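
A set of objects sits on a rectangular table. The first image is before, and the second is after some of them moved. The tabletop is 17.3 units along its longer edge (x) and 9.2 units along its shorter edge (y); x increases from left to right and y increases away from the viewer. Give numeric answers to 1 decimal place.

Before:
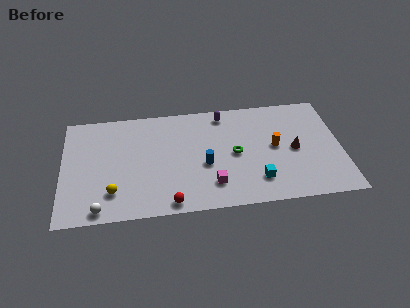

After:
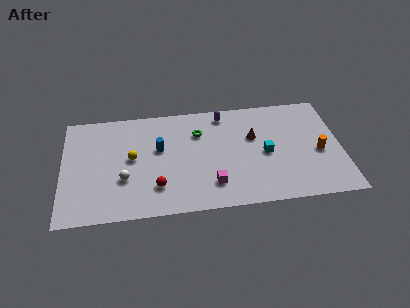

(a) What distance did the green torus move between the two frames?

3.0

From (10.7, 4.5) to (8.5, 6.6), the green torus covered √(2.2² + 2.1²) ≈ 3.0 units.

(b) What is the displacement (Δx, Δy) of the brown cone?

(-2.5, 1.4)

The brown cone was at about (14.4, 4.4) and moved to about (11.9, 5.8).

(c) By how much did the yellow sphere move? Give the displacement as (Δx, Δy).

(1.2, 2.7)

The yellow sphere started near (3.1, 2.2) and ended near (4.3, 4.9).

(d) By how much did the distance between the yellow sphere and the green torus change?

-3.4

Before: roughly 7.9 units apart; after: 4.5. That's 3.4 units closer together.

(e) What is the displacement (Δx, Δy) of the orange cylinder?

(2.7, -0.8)

From the two frames, the orange cylinder sits at roughly (13.2, 4.8) before and (15.9, 4.0) after.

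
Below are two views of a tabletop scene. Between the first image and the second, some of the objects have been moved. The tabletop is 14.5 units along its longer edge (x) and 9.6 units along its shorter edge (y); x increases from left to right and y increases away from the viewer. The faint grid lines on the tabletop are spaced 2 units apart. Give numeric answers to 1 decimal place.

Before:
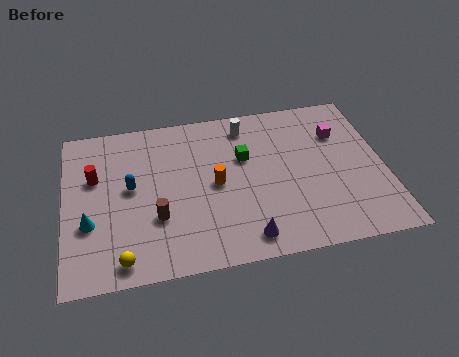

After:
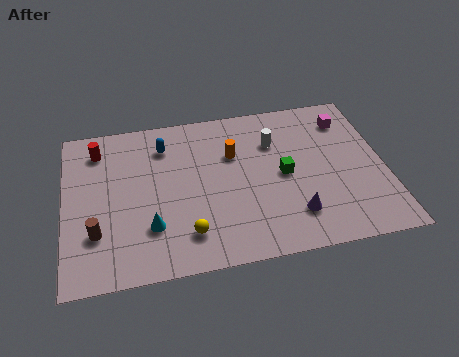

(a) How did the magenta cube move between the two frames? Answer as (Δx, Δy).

(0.4, 0.8)

The magenta cube started near (12.6, 6.8) and ended near (13.0, 7.6).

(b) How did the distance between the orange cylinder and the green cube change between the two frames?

+0.8

The distance was about 2.0 in the first image and 2.8 in the second, so they moved 0.8 units further apart.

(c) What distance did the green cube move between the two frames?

2.2

The green cube moved from about (8.2, 6.1) to (9.9, 4.7), a distance of √(1.7² + 1.4²) ≈ 2.2.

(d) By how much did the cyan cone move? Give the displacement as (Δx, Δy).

(2.7, -0.7)

The cyan cone was at about (1.1, 3.4) and moved to about (3.8, 2.7).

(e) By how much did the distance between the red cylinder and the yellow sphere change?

+1.8

They were about 5.1 units apart before and 6.9 after — 1.8 units further apart.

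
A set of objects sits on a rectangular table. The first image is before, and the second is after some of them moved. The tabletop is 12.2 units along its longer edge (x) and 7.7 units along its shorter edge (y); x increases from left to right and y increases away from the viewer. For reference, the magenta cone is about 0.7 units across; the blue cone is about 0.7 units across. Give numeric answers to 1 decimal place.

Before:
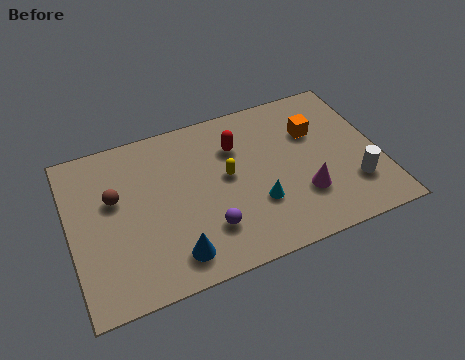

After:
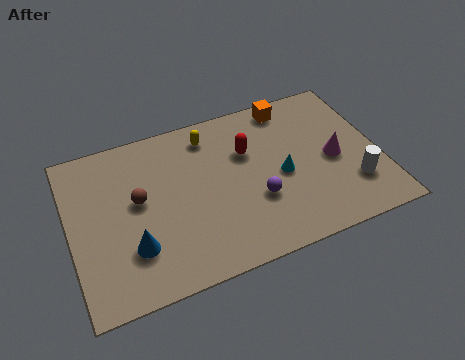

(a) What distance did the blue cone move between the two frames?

1.7

From (3.8, 1.3) to (2.3, 2.2), the blue cone covered √(1.5² + 0.9²) ≈ 1.7 units.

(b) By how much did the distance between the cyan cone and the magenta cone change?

+0.3

Before: roughly 1.8 units apart; after: 2.1. That's 0.3 units further apart.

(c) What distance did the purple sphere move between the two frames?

2.1

The purple sphere moved from about (5.2, 2.0) to (7.2, 2.7), a distance of √(2.0² + 0.7²) ≈ 2.1.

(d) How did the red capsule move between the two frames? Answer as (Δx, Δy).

(0.4, -0.4)

From the two frames, the red capsule sits at roughly (6.7, 5.5) before and (7.1, 5.1) after.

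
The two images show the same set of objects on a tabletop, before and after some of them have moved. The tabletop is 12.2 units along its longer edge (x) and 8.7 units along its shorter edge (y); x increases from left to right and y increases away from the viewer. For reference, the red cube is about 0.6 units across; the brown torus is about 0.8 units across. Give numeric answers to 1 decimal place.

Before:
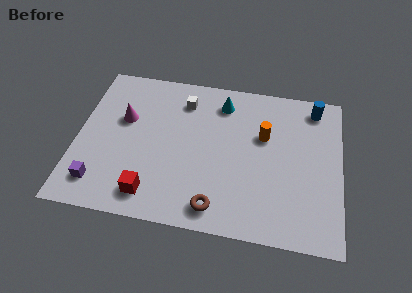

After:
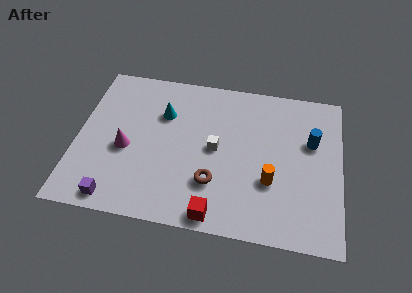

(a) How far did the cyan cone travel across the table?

2.9

From (6.6, 7.1) to (3.9, 6.0), the cyan cone covered √(2.7² + 1.1²) ≈ 2.9 units.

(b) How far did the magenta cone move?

1.7

The magenta cone was near (2.1, 5.4) before and (2.3, 3.7) after, so it travelled √(0.2² + 1.7²) ≈ 1.7 units.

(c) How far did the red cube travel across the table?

3.1

The red cube was near (3.6, 1.4) before and (6.6, 0.8) after, so it travelled √(3.0² + 0.6²) ≈ 3.1 units.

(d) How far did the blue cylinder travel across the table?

2.0

The blue cylinder was near (10.9, 7.5) before and (10.8, 5.5) after, so it travelled √(0.1² + 2.0²) ≈ 2.0 units.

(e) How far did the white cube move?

3.0

From (4.8, 6.9) to (6.4, 4.4), the white cube covered √(1.6² + 2.5²) ≈ 3.0 units.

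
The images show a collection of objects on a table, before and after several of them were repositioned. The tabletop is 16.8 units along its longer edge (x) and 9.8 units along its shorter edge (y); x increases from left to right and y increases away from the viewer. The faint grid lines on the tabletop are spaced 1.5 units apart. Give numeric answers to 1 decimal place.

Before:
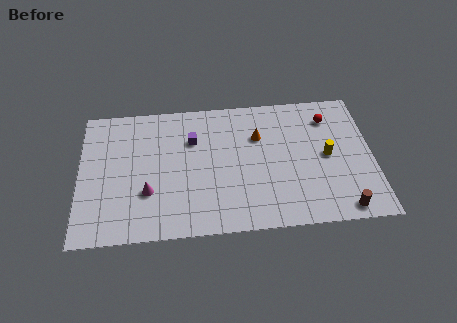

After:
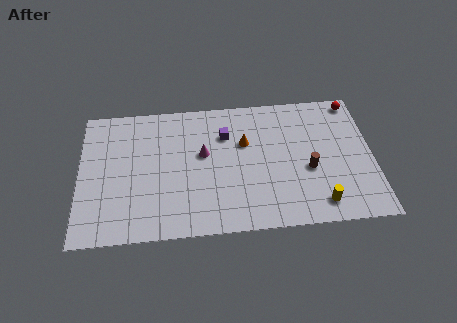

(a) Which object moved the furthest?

the magenta cone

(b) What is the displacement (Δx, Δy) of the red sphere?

(1.5, 1.1)

The red sphere started near (14.4, 7.7) and ended near (15.9, 8.8).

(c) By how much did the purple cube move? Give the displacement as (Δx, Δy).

(1.9, 0.2)

From the two frames, the purple cube sits at roughly (6.5, 6.8) before and (8.4, 7.0) after.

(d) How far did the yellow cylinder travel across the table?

3.5

The yellow cylinder moved from about (14.2, 4.9) to (13.6, 1.5), a distance of √(0.6² + 3.4²) ≈ 3.5.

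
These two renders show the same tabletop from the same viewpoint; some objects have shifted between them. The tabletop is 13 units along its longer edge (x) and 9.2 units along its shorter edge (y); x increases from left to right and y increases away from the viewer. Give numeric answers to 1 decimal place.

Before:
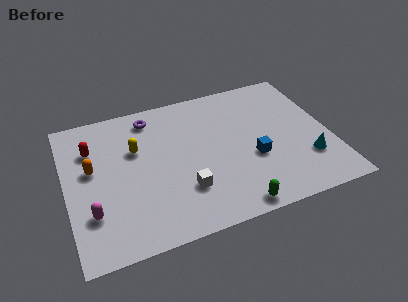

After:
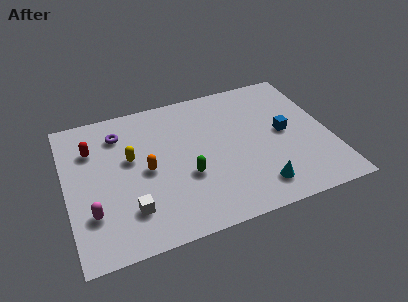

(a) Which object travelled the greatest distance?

the green capsule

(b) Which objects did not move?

the red capsule and the magenta capsule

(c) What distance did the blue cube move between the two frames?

2.1

From (9.1, 3.5) to (10.8, 4.7), the blue cube covered √(1.7² + 1.2²) ≈ 2.1 units.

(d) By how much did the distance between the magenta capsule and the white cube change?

-2.7

Before: roughly 4.5 units apart; after: 1.8. That's 2.7 units closer together.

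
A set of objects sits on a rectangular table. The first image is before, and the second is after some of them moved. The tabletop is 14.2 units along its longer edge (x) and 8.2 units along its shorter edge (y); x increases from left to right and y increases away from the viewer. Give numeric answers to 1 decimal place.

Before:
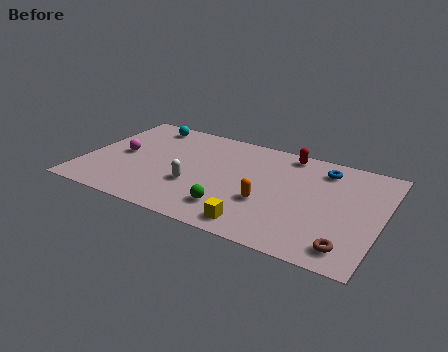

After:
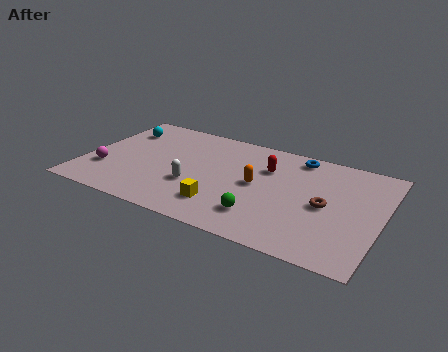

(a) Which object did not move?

the white capsule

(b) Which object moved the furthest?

the brown torus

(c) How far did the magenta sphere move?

1.7

The magenta sphere moved from about (1.7, 4.1) to (1.1, 2.5), a distance of √(0.6² + 1.6²) ≈ 1.7.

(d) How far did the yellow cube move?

2.0

The yellow cube was near (8.7, 1.1) before and (6.9, 1.9) after, so it travelled √(1.8² + 0.8²) ≈ 2.0 units.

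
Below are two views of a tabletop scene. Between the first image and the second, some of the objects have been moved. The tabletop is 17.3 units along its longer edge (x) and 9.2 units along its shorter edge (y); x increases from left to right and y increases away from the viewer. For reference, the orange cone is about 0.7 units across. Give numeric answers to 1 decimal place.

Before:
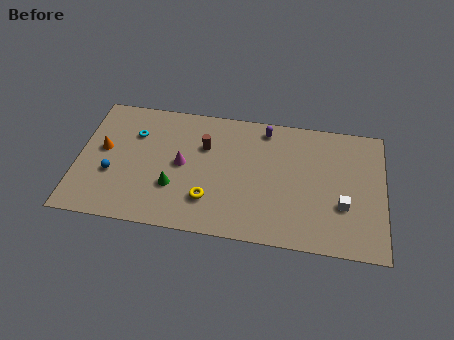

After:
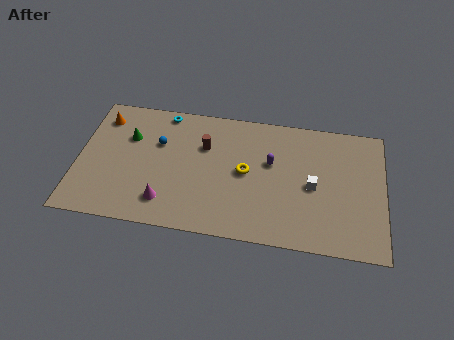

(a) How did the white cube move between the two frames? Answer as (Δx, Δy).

(-1.7, 1.1)

The white cube was at about (15.0, 3.2) and moved to about (13.3, 4.3).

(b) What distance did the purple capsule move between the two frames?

2.4

From (10.5, 8.0) to (10.9, 5.6), the purple capsule covered √(0.4² + 2.4²) ≈ 2.4 units.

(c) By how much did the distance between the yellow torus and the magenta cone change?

+2.4

They were about 2.8 units apart before and 5.2 after — 2.4 units further apart.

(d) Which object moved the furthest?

the green cone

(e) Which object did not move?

the brown cylinder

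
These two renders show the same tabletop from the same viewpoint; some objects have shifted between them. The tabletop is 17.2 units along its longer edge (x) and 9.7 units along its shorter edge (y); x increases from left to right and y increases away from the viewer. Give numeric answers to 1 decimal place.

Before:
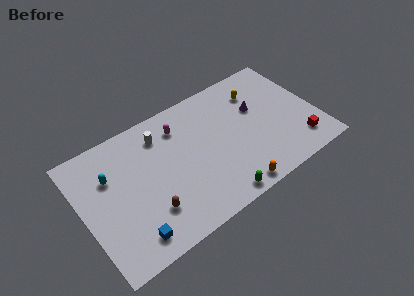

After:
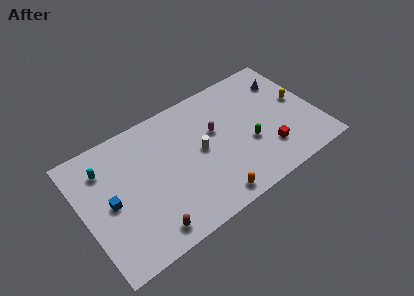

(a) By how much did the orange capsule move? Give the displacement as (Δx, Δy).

(-1.6, 0.2)

From the two frames, the orange capsule sits at roughly (10.3, 0.9) before and (8.7, 1.1) after.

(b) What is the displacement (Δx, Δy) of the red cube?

(-2.3, 0.6)

The red cube was at about (15.5, 1.9) and moved to about (13.2, 2.5).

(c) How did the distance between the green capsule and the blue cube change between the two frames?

+3.9

They were about 6.2 units apart before and 10.1 after — 3.9 units further apart.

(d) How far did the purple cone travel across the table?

2.7

The purple cone was near (13.1, 6.1) before and (15.5, 7.3) after, so it travelled √(2.4² + 1.2²) ≈ 2.7 units.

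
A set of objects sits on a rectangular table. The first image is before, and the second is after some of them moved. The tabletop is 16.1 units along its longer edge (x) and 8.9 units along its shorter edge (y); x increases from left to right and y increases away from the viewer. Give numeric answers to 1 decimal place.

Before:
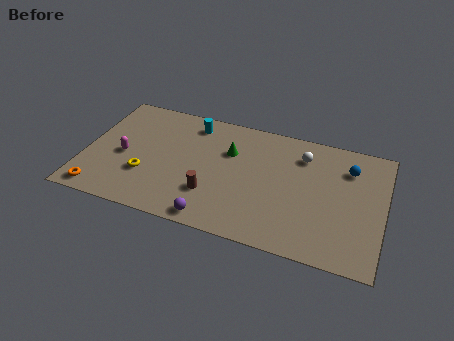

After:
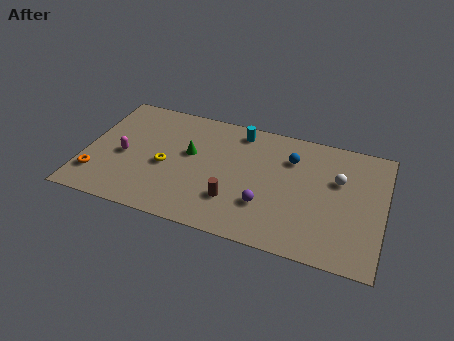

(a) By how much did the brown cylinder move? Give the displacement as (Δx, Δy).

(1.2, -0.1)

The brown cylinder was at about (7.0, 2.6) and moved to about (8.2, 2.5).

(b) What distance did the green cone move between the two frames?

2.2

From (7.7, 6.0) to (5.6, 5.2), the green cone covered √(2.1² + 0.8²) ≈ 2.2 units.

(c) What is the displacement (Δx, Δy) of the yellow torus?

(1.0, 1.0)

From the two frames, the yellow torus sits at roughly (3.4, 2.9) before and (4.4, 3.9) after.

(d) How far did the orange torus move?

1.1

From (1.1, 1.0) to (0.8, 2.1), the orange torus covered √(0.3² + 1.1²) ≈ 1.1 units.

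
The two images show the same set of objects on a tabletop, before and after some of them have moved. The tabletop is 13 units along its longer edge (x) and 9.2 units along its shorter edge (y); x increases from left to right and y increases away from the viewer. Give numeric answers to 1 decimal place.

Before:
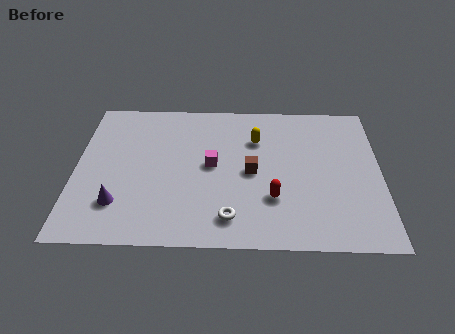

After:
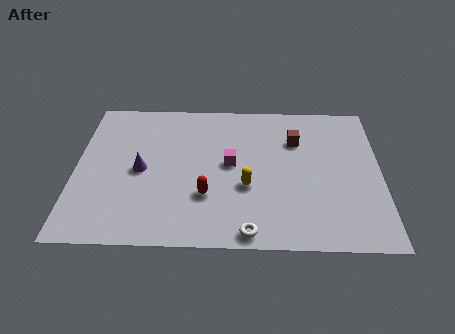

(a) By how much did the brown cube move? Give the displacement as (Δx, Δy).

(1.9, 2.1)

From the two frames, the brown cube sits at roughly (7.5, 4.4) before and (9.4, 6.5) after.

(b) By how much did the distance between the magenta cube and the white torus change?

+0.9

They were about 3.3 units apart before and 4.2 after — 0.9 units further apart.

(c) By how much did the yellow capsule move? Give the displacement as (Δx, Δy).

(-0.4, -3.0)

The yellow capsule was at about (7.7, 6.5) and moved to about (7.3, 3.5).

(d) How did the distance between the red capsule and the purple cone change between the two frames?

-3.3

Before: roughly 6.5 units apart; after: 3.2. That's 3.3 units closer together.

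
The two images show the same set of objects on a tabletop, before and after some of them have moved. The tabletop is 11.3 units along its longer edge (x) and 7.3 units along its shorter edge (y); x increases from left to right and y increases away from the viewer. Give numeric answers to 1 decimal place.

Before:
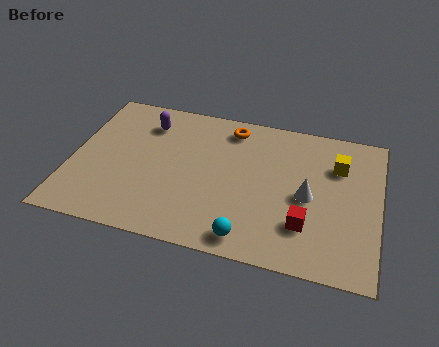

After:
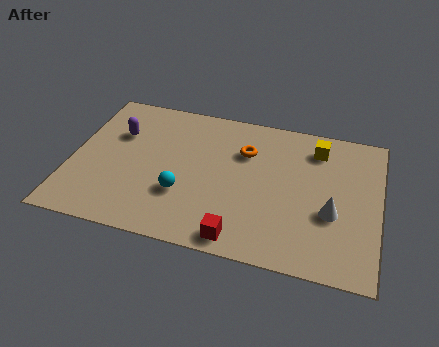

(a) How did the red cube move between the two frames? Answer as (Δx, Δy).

(-2.3, -1.2)

From the two frames, the red cube sits at roughly (8.7, 2.0) before and (6.4, 0.8) after.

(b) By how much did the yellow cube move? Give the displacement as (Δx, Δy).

(-0.8, 0.7)

The yellow cube started near (9.7, 5.2) and ended near (8.9, 5.9).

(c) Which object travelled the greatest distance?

the cyan sphere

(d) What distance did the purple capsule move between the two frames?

1.3

The purple capsule moved from about (2.6, 5.7) to (1.6, 4.9), a distance of √(1.0² + 0.8²) ≈ 1.3.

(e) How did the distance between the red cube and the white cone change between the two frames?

+2.4

Before: roughly 1.4 units apart; after: 3.8. That's 2.4 units further apart.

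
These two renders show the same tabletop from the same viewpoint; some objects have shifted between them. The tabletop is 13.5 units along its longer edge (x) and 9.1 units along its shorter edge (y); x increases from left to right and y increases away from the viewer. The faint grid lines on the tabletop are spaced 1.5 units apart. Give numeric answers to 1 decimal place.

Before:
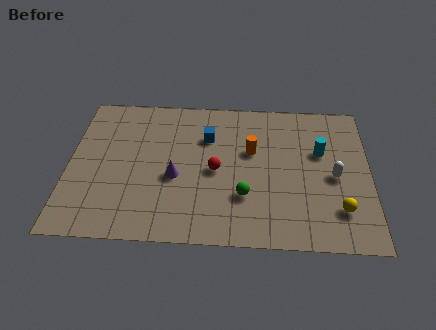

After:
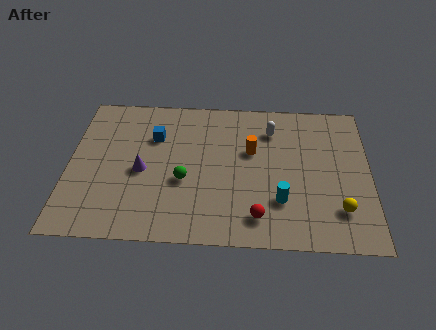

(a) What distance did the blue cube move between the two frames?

2.4

From (6.2, 6.4) to (3.8, 6.3), the blue cube covered √(2.4² + 0.1²) ≈ 2.4 units.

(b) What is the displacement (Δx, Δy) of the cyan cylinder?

(-1.8, -3.1)

From the two frames, the cyan cylinder sits at roughly (11.3, 5.7) before and (9.5, 2.6) after.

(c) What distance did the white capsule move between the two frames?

4.0

The white capsule was near (11.9, 4.2) before and (9.1, 7.0) after, so it travelled √(2.8² + 2.8²) ≈ 4.0 units.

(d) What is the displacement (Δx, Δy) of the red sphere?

(1.9, -2.7)

The red sphere was at about (6.6, 4.3) and moved to about (8.5, 1.6).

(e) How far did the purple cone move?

1.5

The purple cone moved from about (4.8, 3.8) to (3.3, 4.1), a distance of √(1.5² + 0.3²) ≈ 1.5.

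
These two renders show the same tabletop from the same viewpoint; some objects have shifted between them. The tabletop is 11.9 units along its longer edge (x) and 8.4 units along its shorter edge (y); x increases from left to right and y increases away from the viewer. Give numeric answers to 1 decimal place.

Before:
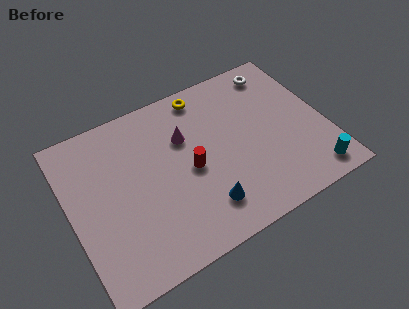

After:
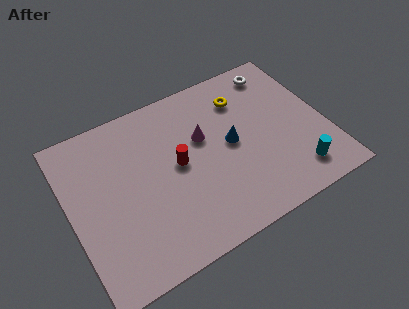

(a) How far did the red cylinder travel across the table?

0.7

The red cylinder was near (5.5, 3.9) before and (5.0, 4.4) after, so it travelled √(0.5² + 0.5²) ≈ 0.7 units.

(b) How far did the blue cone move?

3.0

The blue cone moved from about (5.8, 1.8) to (7.5, 4.3), a distance of √(1.7² + 2.5²) ≈ 3.0.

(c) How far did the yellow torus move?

2.0

The yellow torus was near (6.7, 7.4) before and (8.4, 6.4) after, so it travelled √(1.7² + 1.0²) ≈ 2.0 units.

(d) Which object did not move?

the white torus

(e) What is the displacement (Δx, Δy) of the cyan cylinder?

(-0.7, 0.4)

The cyan cylinder started near (10.8, 1.1) and ended near (10.1, 1.5).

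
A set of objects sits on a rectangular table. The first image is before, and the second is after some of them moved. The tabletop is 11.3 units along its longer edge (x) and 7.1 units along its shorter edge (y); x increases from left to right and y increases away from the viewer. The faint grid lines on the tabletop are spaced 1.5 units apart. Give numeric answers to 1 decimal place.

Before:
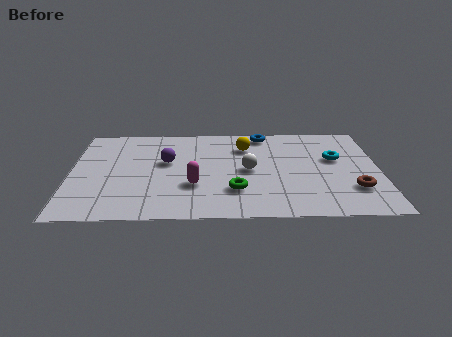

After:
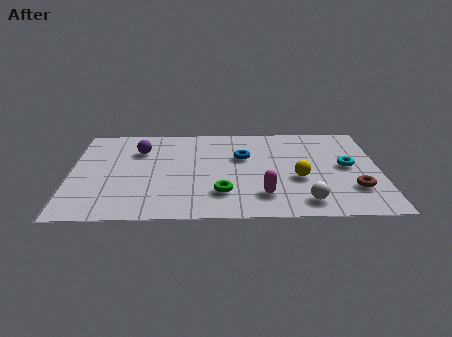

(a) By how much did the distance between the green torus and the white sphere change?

+1.5

Before: roughly 1.6 units apart; after: 3.1. That's 1.5 units further apart.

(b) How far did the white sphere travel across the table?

3.1

The white sphere was near (6.5, 3.5) before and (8.5, 1.1) after, so it travelled √(2.0² + 2.4²) ≈ 3.1 units.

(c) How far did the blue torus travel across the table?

2.0

The blue torus was near (7.1, 6.3) before and (6.3, 4.5) after, so it travelled √(0.8² + 1.8²) ≈ 2.0 units.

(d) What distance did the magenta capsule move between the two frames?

2.6

From (4.5, 2.4) to (7.0, 1.6), the magenta capsule covered √(2.5² + 0.8²) ≈ 2.6 units.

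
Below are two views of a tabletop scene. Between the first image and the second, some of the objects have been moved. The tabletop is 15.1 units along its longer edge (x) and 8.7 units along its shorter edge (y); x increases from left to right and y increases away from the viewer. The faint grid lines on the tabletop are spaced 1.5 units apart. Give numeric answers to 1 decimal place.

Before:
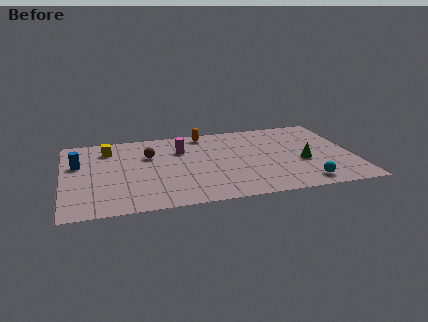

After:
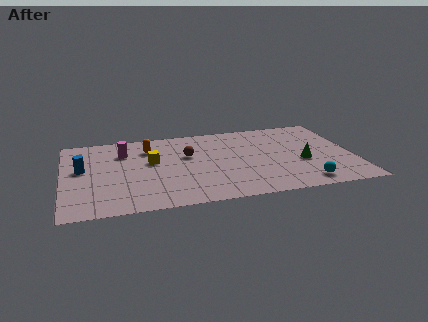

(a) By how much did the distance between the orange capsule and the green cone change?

+2.0

Before: roughly 6.5 units apart; after: 8.5. That's 2.0 units further apart.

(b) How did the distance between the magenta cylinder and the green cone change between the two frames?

+2.9

The distance was about 6.7 in the first image and 9.6 in the second, so they moved 2.9 units further apart.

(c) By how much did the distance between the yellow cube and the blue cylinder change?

+1.5

The distance was about 2.1 in the first image and 3.6 in the second, so they moved 1.5 units further apart.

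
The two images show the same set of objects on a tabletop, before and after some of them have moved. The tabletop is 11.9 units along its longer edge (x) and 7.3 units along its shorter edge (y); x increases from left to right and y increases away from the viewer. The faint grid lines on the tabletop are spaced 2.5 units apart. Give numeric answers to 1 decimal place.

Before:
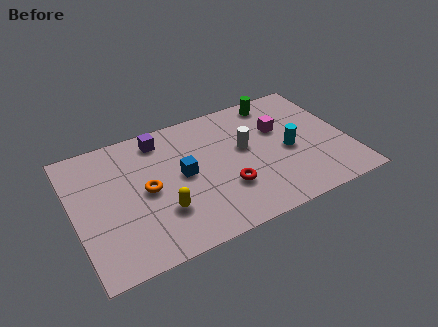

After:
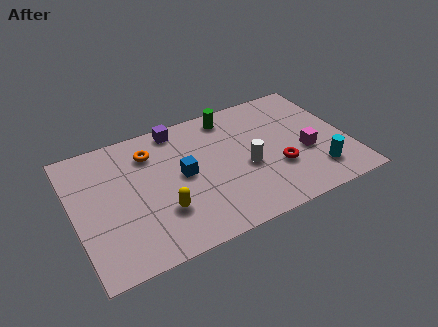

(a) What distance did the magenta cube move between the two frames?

2.0

The magenta cube was near (9.1, 4.7) before and (10.0, 2.9) after, so it travelled √(0.9² + 1.8²) ≈ 2.0 units.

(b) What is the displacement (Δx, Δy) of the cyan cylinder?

(1.0, -1.7)

The cyan cylinder started near (9.3, 3.3) and ended near (10.3, 1.6).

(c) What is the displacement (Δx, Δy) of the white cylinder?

(-0.1, -1.1)

The white cylinder was at about (7.5, 4.2) and moved to about (7.4, 3.1).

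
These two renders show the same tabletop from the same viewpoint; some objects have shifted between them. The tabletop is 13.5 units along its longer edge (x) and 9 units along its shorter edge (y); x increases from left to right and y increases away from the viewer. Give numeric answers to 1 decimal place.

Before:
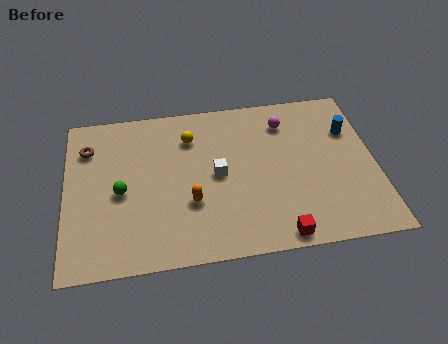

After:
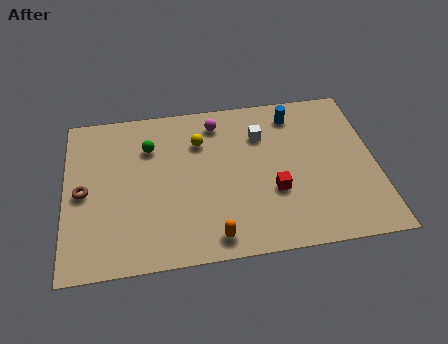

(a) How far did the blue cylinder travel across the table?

2.7

The blue cylinder was near (12.5, 6.2) before and (10.1, 7.5) after, so it travelled √(2.4² + 1.3²) ≈ 2.7 units.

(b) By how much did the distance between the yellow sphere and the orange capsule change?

+1.7

Before: roughly 3.7 units apart; after: 5.4. That's 1.7 units further apart.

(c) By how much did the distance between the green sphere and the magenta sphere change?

-4.7

The distance was about 7.9 in the first image and 3.2 in the second, so they moved 4.7 units closer together.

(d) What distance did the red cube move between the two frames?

2.4

From (9.1, 0.8) to (9.0, 3.2), the red cube covered √(0.1² + 2.4²) ≈ 2.4 units.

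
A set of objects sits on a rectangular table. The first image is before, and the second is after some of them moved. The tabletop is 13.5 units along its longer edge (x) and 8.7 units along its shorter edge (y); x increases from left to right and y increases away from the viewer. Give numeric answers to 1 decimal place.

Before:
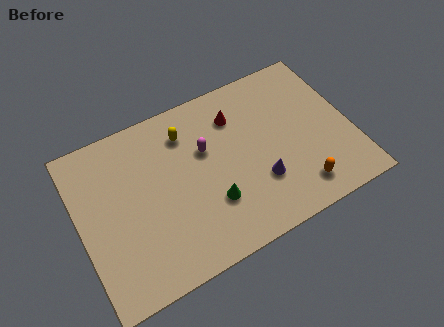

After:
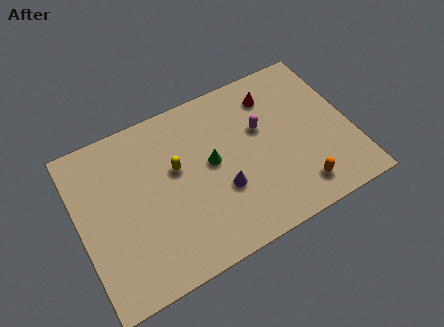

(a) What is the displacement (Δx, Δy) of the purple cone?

(-1.8, 0.4)

The purple cone started near (8.7, 2.7) and ended near (6.9, 3.1).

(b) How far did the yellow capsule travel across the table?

1.7

The yellow capsule moved from about (5.6, 6.8) to (4.9, 5.2), a distance of √(0.7² + 1.6²) ≈ 1.7.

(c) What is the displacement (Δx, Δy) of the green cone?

(0.3, 2.0)

The green cone started near (6.3, 2.7) and ended near (6.6, 4.7).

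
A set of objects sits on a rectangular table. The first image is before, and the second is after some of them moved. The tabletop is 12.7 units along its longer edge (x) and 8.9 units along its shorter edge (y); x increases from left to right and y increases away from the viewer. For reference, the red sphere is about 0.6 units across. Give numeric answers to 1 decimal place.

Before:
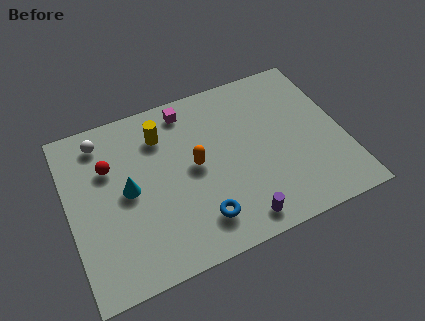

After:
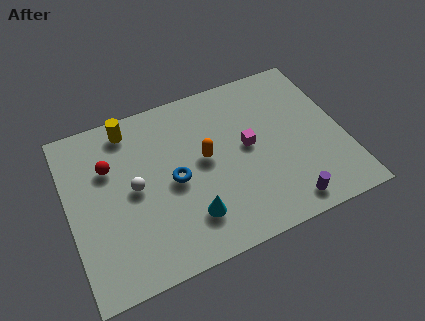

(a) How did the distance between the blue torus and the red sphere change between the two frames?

-2.3

Before: roughly 5.6 units apart; after: 3.3. That's 2.3 units closer together.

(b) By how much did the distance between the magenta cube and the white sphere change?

+1.3

The distance was about 4.0 in the first image and 5.3 in the second, so they moved 1.3 units further apart.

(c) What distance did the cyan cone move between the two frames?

3.5

The cyan cone moved from about (2.7, 4.5) to (5.3, 2.1), a distance of √(2.6² + 2.4²) ≈ 3.5.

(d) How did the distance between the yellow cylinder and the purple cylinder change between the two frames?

+2.9

The distance was about 6.4 in the first image and 9.3 in the second, so they moved 2.9 units further apart.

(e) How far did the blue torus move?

2.6

From (5.7, 1.8) to (4.8, 4.2), the blue torus covered √(0.9² + 2.4²) ≈ 2.6 units.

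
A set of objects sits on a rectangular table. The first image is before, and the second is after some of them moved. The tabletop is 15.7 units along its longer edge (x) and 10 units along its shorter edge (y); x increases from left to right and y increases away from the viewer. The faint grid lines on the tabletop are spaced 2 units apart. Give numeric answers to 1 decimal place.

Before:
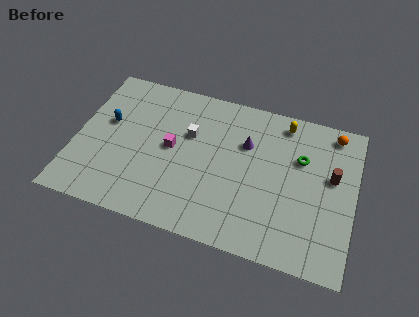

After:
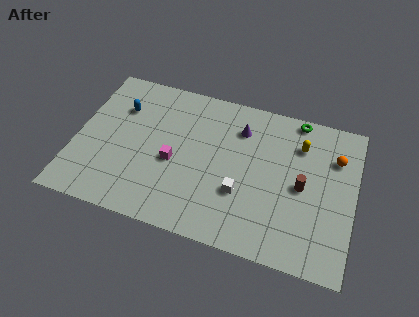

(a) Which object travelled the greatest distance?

the white cube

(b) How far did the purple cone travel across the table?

1.0

From (9.5, 6.7) to (9.1, 7.6), the purple cone covered √(0.4² + 0.9²) ≈ 1.0 units.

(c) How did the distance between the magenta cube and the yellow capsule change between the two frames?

+0.6

The distance was about 7.0 in the first image and 7.6 in the second, so they moved 0.6 units further apart.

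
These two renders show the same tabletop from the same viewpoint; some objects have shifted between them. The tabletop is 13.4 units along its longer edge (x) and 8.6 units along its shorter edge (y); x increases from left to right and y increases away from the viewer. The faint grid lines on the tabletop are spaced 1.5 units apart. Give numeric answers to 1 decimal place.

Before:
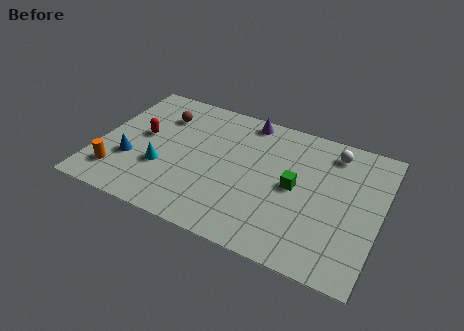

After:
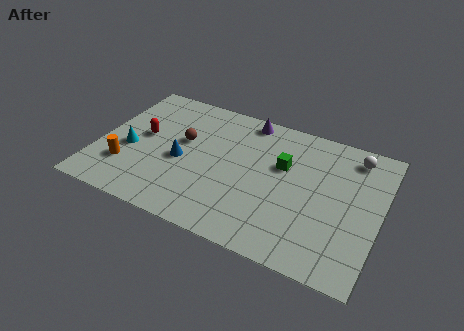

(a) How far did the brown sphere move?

1.8

The brown sphere was near (2.7, 6.4) before and (3.9, 5.1) after, so it travelled √(1.2² + 1.3²) ≈ 1.8 units.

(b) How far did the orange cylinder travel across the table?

0.7

From (1.2, 1.8) to (1.5, 2.4), the orange cylinder covered √(0.3² + 0.6²) ≈ 0.7 units.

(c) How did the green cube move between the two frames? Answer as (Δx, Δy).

(-0.7, 1.1)

From the two frames, the green cube sits at roughly (9.4, 4.3) before and (8.7, 5.4) after.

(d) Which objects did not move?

the purple cone and the red capsule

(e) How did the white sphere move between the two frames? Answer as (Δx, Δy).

(1.0, 0.1)

The white sphere was at about (10.9, 7.2) and moved to about (11.9, 7.3).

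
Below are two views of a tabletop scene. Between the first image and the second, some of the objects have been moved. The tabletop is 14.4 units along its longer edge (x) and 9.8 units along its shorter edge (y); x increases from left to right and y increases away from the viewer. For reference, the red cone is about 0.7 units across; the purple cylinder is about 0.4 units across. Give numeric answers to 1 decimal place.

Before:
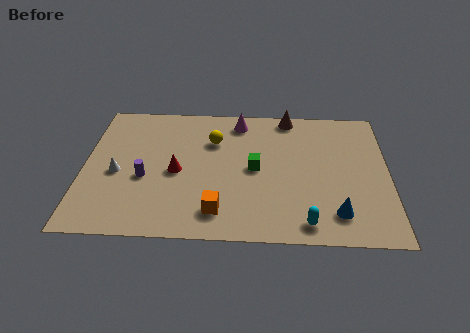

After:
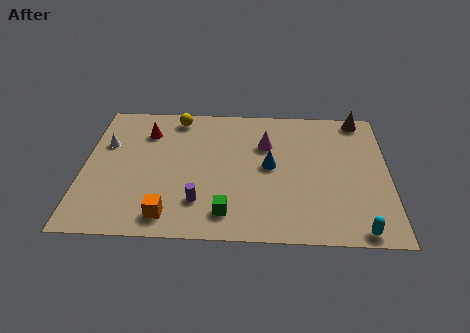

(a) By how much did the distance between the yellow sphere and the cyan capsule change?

+4.4

They were about 7.2 units apart before and 11.6 after — 4.4 units further apart.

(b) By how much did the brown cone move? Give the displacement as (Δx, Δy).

(3.4, 0.0)

The brown cone started near (9.7, 8.9) and ended near (13.1, 8.9).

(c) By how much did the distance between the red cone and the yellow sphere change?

-1.1

They were about 2.9 units apart before and 1.8 after — 1.1 units closer together.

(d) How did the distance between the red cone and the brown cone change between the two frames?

+3.4

They were about 6.9 units apart before and 10.3 after — 3.4 units further apart.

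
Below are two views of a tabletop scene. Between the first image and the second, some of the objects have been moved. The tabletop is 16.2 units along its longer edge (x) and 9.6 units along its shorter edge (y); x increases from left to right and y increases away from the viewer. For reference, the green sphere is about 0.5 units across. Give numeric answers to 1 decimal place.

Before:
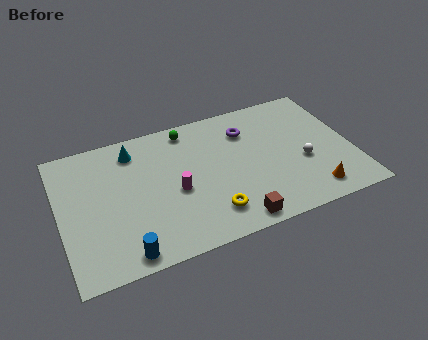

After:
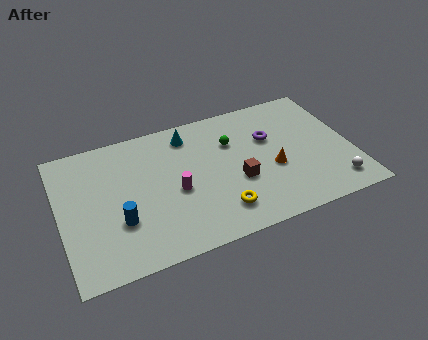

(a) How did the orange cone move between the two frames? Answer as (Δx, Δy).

(-1.9, 2.4)

From the two frames, the orange cone sits at roughly (13.6, 1.5) before and (11.7, 3.9) after.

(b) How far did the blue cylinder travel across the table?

2.2

The blue cylinder was near (3.2, 1.0) before and (3.1, 3.2) after, so it travelled √(0.1² + 2.2²) ≈ 2.2 units.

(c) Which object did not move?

the magenta cylinder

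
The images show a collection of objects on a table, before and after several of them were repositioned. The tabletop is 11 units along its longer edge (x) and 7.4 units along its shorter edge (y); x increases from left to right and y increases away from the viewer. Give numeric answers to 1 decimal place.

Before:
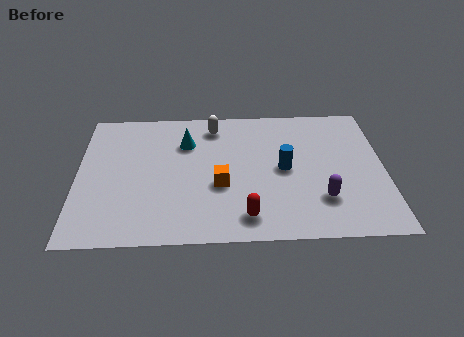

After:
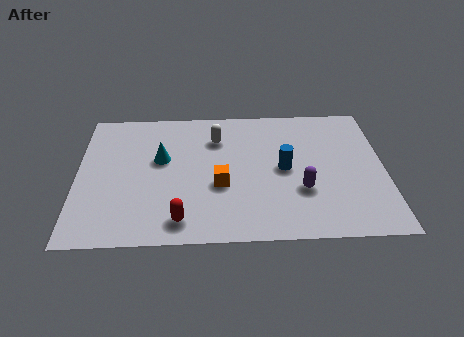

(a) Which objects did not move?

the blue cylinder and the orange cube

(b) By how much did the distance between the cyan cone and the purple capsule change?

-0.5

The distance was about 5.8 in the first image and 5.3 in the second, so they moved 0.5 units closer together.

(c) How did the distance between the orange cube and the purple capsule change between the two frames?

-0.8

They were about 3.7 units apart before and 2.9 after — 0.8 units closer together.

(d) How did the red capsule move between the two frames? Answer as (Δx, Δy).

(-2.3, -0.1)

The red capsule was at about (6.0, 1.2) and moved to about (3.7, 1.1).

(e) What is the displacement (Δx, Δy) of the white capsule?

(0.1, -0.7)

The white capsule was at about (4.9, 6.2) and moved to about (5.0, 5.5).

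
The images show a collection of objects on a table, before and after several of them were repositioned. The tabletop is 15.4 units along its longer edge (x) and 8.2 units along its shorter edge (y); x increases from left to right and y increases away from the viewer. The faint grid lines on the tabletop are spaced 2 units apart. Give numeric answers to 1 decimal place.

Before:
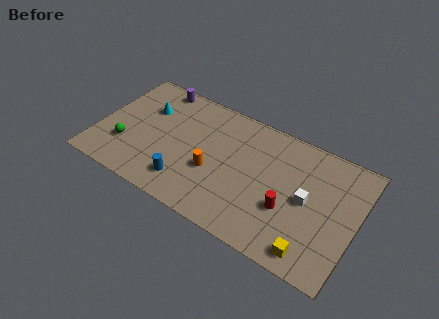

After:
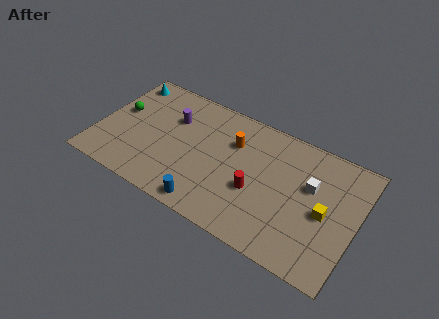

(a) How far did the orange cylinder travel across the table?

2.7

From (7.0, 3.2) to (7.9, 5.7), the orange cylinder covered √(0.9² + 2.5²) ≈ 2.7 units.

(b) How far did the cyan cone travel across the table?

2.1

The cyan cone was near (2.6, 5.6) before and (1.0, 7.0) after, so it travelled √(1.6² + 1.4²) ≈ 2.1 units.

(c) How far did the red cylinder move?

1.9

From (11.5, 3.0) to (9.6, 3.2), the red cylinder covered √(1.9² + 0.2²) ≈ 1.9 units.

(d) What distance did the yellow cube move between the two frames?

2.7

From (13.2, 1.1) to (13.6, 3.8), the yellow cube covered √(0.4² + 2.7²) ≈ 2.7 units.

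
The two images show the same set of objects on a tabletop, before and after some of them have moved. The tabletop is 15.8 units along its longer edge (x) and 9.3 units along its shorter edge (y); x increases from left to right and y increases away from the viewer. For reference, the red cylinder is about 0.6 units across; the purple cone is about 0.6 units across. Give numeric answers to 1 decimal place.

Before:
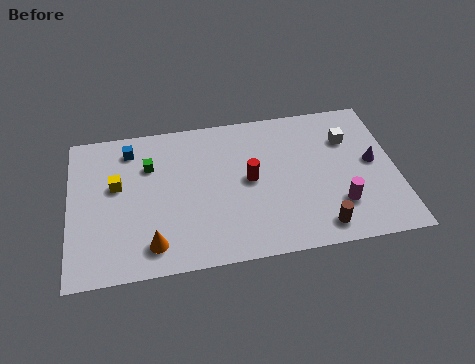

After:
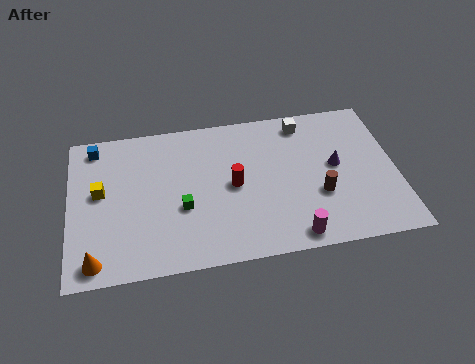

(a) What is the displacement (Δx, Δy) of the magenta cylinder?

(-2.3, -1.5)

The magenta cylinder started near (12.9, 2.5) and ended near (10.6, 1.0).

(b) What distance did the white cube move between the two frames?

2.5

From (13.6, 6.6) to (11.5, 8.0), the white cube covered √(2.1² + 1.4²) ≈ 2.5 units.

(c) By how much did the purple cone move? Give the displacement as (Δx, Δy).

(-1.8, 0.1)

From the two frames, the purple cone sits at roughly (14.7, 4.9) before and (12.9, 5.0) after.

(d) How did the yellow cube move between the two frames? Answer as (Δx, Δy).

(-0.8, -0.3)

From the two frames, the yellow cube sits at roughly (2.3, 5.5) before and (1.5, 5.2) after.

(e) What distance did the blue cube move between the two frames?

1.7

The blue cube moved from about (3.0, 7.7) to (1.3, 8.1), a distance of √(1.7² + 0.4²) ≈ 1.7.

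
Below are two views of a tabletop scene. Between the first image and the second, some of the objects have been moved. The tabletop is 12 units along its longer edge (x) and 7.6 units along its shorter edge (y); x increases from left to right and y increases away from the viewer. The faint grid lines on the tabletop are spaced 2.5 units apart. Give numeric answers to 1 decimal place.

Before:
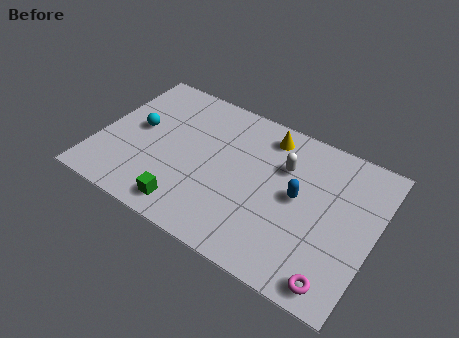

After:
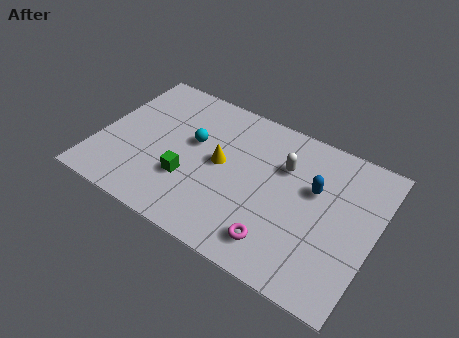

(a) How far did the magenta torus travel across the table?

2.6

The magenta torus moved from about (10.8, 0.9) to (8.2, 1.4), a distance of √(2.6² + 0.5²) ≈ 2.6.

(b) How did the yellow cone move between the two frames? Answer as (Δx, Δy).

(-1.7, -2.4)

The yellow cone started near (7.0, 6.4) and ended near (5.3, 4.0).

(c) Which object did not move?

the white capsule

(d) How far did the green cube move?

1.4

The green cube moved from about (4.3, 1.1) to (4.1, 2.5), a distance of √(0.2² + 1.4²) ≈ 1.4.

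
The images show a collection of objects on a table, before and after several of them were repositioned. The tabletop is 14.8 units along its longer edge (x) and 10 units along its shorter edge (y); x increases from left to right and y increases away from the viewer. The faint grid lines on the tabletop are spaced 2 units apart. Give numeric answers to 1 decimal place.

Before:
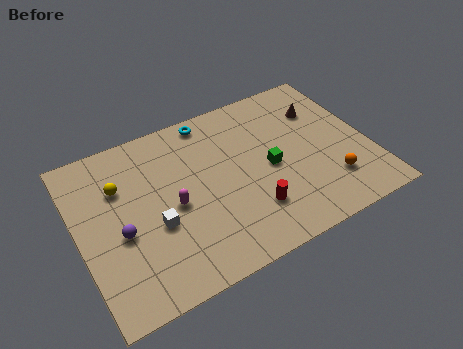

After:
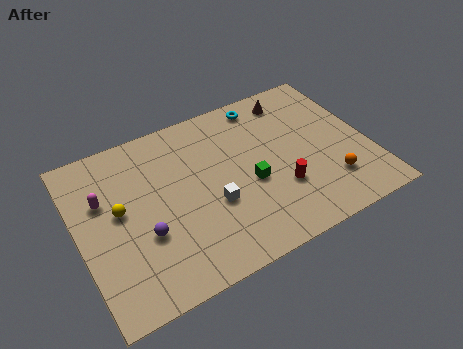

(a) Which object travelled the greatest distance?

the magenta capsule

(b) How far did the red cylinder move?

1.7

From (8.4, 2.6) to (10.0, 3.2), the red cylinder covered √(1.6² + 0.6²) ≈ 1.7 units.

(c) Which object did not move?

the orange sphere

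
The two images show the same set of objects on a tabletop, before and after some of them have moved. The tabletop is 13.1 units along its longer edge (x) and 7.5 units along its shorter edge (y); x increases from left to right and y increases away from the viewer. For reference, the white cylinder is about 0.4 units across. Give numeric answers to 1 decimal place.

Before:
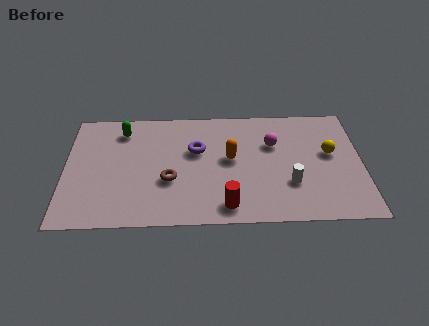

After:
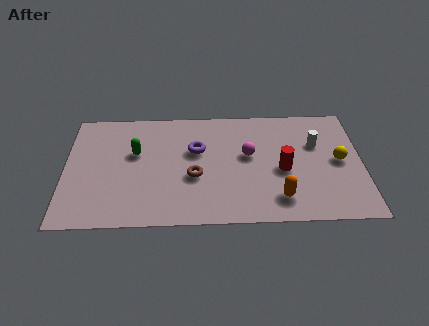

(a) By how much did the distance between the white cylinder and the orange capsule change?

+0.7

Before: roughly 3.1 units apart; after: 3.8. That's 0.7 units further apart.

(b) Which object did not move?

the purple torus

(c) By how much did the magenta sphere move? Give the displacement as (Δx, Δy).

(-1.1, -0.7)

From the two frames, the magenta sphere sits at roughly (9.2, 5.0) before and (8.1, 4.3) after.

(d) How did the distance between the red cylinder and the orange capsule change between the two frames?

-1.2

Before: roughly 3.0 units apart; after: 1.8. That's 1.2 units closer together.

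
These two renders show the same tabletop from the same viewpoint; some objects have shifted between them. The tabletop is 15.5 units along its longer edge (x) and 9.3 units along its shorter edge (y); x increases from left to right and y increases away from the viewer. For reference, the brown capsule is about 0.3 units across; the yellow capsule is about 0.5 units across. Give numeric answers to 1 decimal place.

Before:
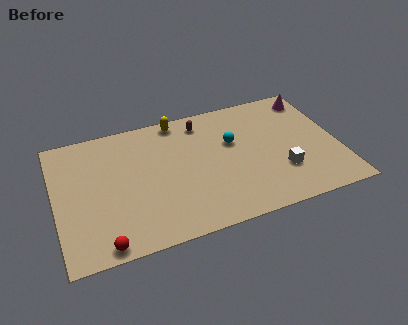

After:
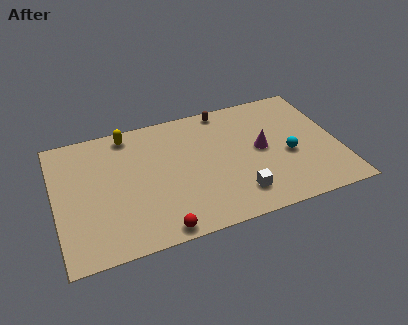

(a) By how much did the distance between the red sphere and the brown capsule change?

-0.5

The distance was about 9.2 in the first image and 8.7 in the second, so they moved 0.5 units closer together.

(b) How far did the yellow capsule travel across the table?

2.8

The yellow capsule was near (7.0, 8.4) before and (4.2, 8.2) after, so it travelled √(2.8² + 0.2²) ≈ 2.8 units.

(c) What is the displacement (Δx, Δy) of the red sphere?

(3.0, 0.0)

From the two frames, the red sphere sits at roughly (2.3, 0.8) before and (5.3, 0.8) after.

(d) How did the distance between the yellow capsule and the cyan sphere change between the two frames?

+5.7

They were about 3.8 units apart before and 9.5 after — 5.7 units further apart.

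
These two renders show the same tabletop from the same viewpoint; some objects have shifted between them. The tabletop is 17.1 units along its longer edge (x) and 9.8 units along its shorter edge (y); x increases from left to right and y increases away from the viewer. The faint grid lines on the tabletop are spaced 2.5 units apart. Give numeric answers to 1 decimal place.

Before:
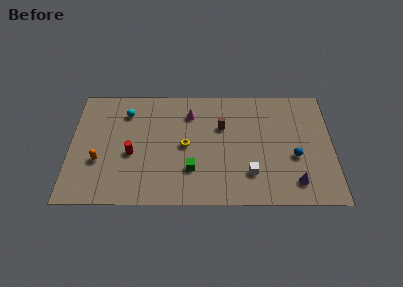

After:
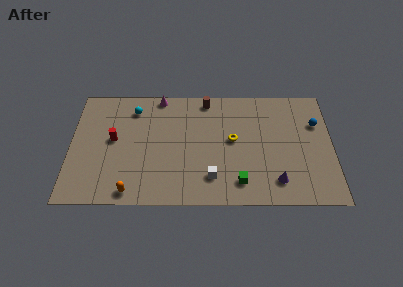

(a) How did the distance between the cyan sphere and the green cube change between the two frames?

+2.8

Before: roughly 6.4 units apart; after: 9.2. That's 2.8 units further apart.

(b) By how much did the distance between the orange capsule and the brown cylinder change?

+0.6

They were about 8.5 units apart before and 9.1 after — 0.6 units further apart.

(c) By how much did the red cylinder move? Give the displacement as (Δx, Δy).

(-1.2, 1.2)

From the two frames, the red cylinder sits at roughly (4.0, 4.1) before and (2.8, 5.3) after.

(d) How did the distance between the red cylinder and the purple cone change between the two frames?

+0.3

They were about 10.8 units apart before and 11.1 after — 0.3 units further apart.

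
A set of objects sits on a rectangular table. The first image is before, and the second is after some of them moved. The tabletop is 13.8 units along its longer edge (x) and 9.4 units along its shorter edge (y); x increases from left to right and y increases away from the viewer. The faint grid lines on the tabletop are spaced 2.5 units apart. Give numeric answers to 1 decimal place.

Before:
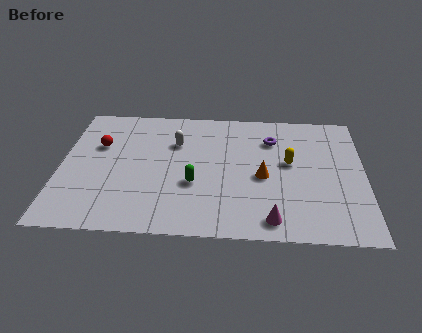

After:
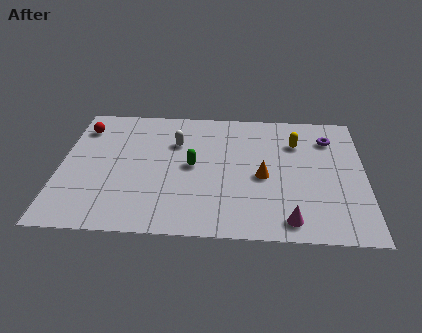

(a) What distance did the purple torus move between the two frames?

2.6

From (9.6, 7.0) to (12.2, 7.2), the purple torus covered √(2.6² + 0.2²) ≈ 2.6 units.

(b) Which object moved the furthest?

the purple torus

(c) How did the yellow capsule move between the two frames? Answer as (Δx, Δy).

(0.3, 1.5)

The yellow capsule started near (10.4, 5.3) and ended near (10.7, 6.8).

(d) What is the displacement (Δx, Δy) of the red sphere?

(-0.8, 1.3)

The red sphere was at about (1.7, 6.1) and moved to about (0.9, 7.4).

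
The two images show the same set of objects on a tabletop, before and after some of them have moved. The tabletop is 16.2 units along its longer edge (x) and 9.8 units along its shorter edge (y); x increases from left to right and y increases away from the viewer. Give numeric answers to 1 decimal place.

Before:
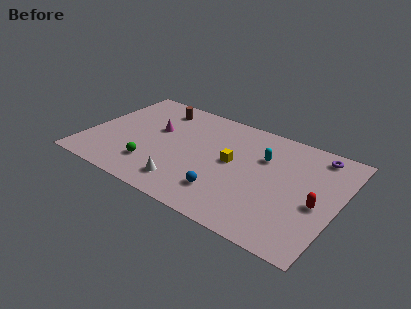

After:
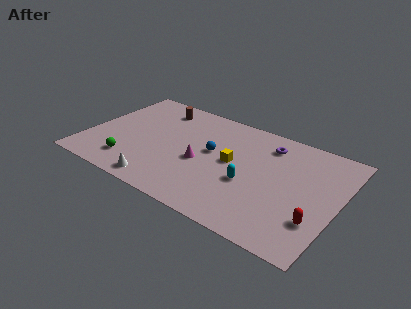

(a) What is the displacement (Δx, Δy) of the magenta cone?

(3.3, -1.7)

The magenta cone was at about (4.2, 5.9) and moved to about (7.5, 4.2).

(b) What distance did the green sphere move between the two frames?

1.5

The green sphere moved from about (4.6, 2.4) to (3.2, 2.0), a distance of √(1.4² + 0.4²) ≈ 1.5.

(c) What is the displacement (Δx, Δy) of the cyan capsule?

(-0.5, -2.7)

From the two frames, the cyan capsule sits at roughly (11.2, 6.6) before and (10.7, 3.9) after.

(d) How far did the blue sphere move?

3.5

The blue sphere moved from about (9.4, 2.3) to (8.0, 5.5), a distance of √(1.4² + 3.2²) ≈ 3.5.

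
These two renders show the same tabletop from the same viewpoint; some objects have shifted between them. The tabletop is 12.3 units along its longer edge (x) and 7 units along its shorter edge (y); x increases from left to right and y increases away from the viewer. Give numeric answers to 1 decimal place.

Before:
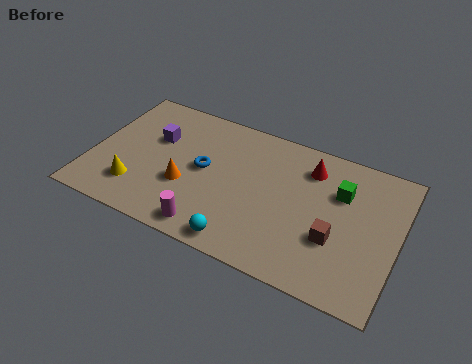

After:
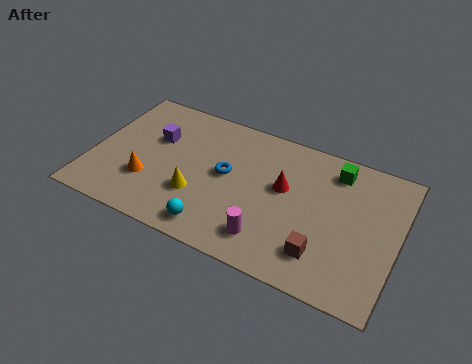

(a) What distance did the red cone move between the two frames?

1.7

From (8.6, 5.5) to (7.7, 4.1), the red cone covered √(0.9² + 1.4²) ≈ 1.7 units.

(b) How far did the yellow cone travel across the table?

2.5

The yellow cone was near (2.0, 1.7) before and (4.4, 2.3) after, so it travelled √(2.4² + 0.6²) ≈ 2.5 units.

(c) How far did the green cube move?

1.0

The green cube moved from about (9.9, 4.8) to (9.6, 5.8), a distance of √(0.3² + 1.0²) ≈ 1.0.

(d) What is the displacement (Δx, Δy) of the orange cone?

(-1.5, -0.4)

The orange cone started near (3.9, 2.6) and ended near (2.4, 2.2).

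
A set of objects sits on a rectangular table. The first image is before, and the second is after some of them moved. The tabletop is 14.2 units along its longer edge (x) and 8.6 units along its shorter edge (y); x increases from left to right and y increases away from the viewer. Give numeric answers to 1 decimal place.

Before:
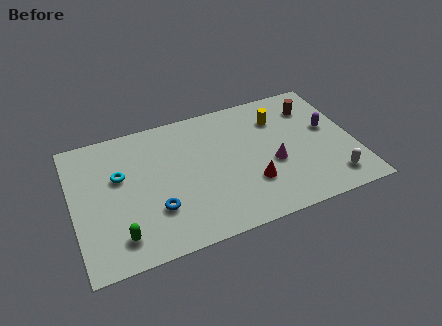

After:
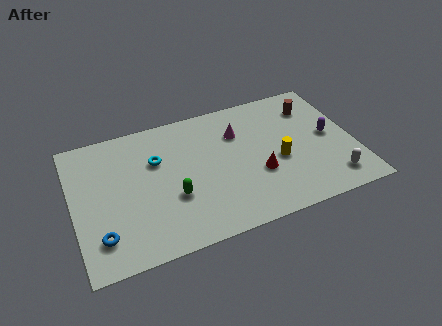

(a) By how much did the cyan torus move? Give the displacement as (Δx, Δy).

(1.9, 0.4)

The cyan torus was at about (2.4, 5.3) and moved to about (4.3, 5.7).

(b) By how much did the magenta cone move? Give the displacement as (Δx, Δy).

(-1.5, 2.6)

The magenta cone was at about (10.0, 3.5) and moved to about (8.5, 6.1).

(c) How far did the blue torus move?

2.9

From (4.0, 2.6) to (1.2, 1.9), the blue torus covered √(2.8² + 0.7²) ≈ 2.9 units.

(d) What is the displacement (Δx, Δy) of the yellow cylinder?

(-0.3, -2.8)

From the two frames, the yellow cylinder sits at roughly (10.6, 6.4) before and (10.3, 3.6) after.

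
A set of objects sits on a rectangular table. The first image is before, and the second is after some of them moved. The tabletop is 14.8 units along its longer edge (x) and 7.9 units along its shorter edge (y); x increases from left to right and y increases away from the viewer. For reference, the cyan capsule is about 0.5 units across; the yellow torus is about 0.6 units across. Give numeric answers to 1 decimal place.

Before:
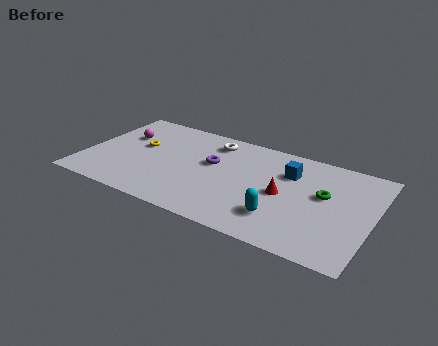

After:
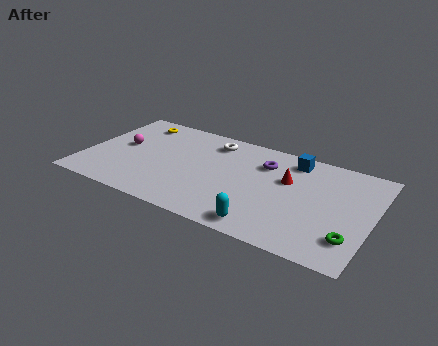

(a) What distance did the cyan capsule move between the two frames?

1.2

From (10.4, 2.0) to (9.7, 1.0), the cyan capsule covered √(0.7² + 1.0²) ≈ 1.2 units.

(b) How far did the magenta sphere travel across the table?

0.9

The magenta sphere moved from about (1.7, 5.2) to (1.8, 4.3), a distance of √(0.1² + 0.9²) ≈ 0.9.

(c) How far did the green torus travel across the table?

3.1

The green torus moved from about (12.3, 4.6) to (13.9, 1.9), a distance of √(1.6² + 2.7²) ≈ 3.1.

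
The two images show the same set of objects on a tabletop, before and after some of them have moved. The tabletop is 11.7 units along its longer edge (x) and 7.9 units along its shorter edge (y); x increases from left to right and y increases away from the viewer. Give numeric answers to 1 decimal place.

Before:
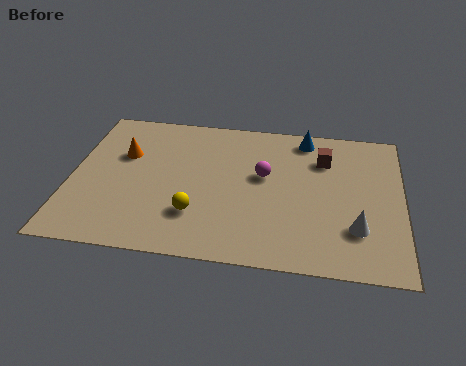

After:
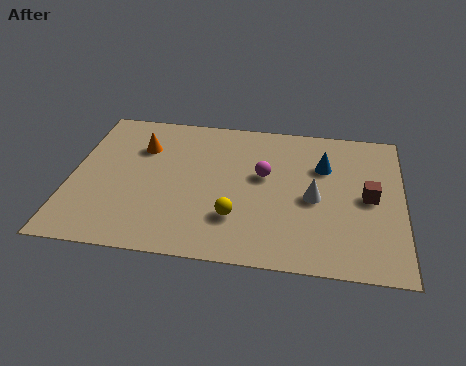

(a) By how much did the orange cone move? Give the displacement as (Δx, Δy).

(0.6, 0.5)

The orange cone was at about (1.8, 5.1) and moved to about (2.4, 5.6).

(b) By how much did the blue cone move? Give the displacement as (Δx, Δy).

(0.7, -1.5)

The blue cone was at about (8.2, 6.9) and moved to about (8.9, 5.4).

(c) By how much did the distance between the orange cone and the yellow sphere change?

+0.9

The distance was about 4.0 in the first image and 4.9 in the second, so they moved 0.9 units further apart.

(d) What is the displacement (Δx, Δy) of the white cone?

(-1.5, 1.4)

From the two frames, the white cone sits at roughly (10.1, 2.2) before and (8.6, 3.6) after.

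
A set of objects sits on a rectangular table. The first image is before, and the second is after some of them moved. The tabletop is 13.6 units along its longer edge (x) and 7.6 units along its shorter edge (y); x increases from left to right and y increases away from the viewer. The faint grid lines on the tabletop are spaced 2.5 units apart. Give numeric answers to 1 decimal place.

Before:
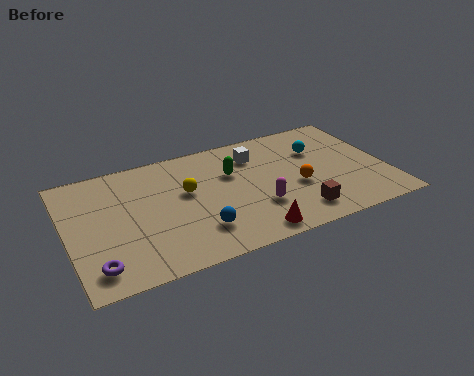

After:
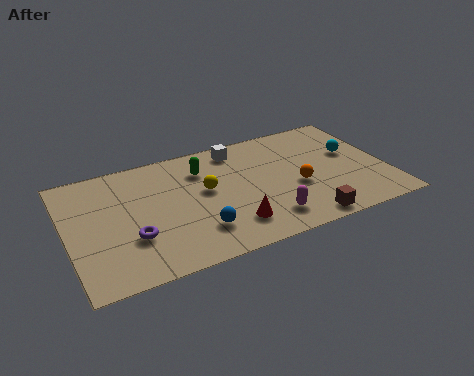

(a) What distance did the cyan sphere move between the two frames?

1.6

The cyan sphere moved from about (10.9, 5.2) to (12.3, 4.5), a distance of √(1.4² + 0.7²) ≈ 1.6.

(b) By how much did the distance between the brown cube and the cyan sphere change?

+0.5

They were about 4.0 units apart before and 4.5 after — 0.5 units further apart.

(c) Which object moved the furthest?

the purple torus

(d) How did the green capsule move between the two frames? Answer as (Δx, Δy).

(-1.2, 0.7)

From the two frames, the green capsule sits at roughly (7.1, 5.0) before and (5.9, 5.7) after.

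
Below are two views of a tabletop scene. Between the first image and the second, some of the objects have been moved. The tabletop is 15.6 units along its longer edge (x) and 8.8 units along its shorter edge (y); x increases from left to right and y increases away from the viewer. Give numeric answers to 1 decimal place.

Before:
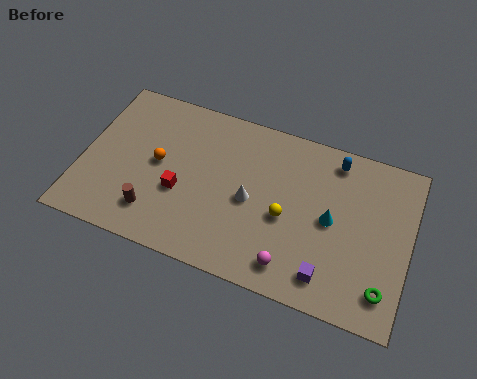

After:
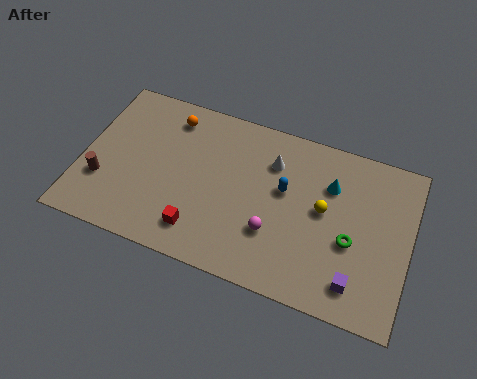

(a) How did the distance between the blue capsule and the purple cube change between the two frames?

-0.9

Before: roughly 6.1 units apart; after: 5.2. That's 0.9 units closer together.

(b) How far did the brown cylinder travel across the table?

2.8

From (3.7, 1.9) to (1.1, 2.8), the brown cylinder covered √(2.6² + 0.9²) ≈ 2.8 units.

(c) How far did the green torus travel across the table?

2.5

The green torus was near (14.6, 1.7) before and (12.9, 3.6) after, so it travelled √(1.7² + 1.9²) ≈ 2.5 units.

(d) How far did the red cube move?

2.0

The red cube was near (4.8, 3.4) before and (5.9, 1.7) after, so it travelled √(1.1² + 1.7²) ≈ 2.0 units.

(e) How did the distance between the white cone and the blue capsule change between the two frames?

-3.6

They were about 5.1 units apart before and 1.5 after — 3.6 units closer together.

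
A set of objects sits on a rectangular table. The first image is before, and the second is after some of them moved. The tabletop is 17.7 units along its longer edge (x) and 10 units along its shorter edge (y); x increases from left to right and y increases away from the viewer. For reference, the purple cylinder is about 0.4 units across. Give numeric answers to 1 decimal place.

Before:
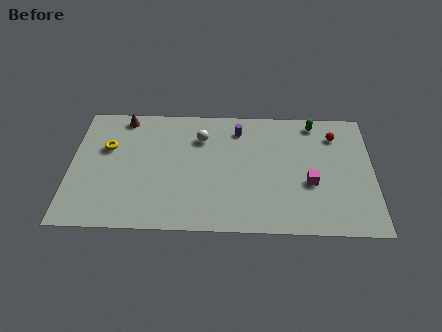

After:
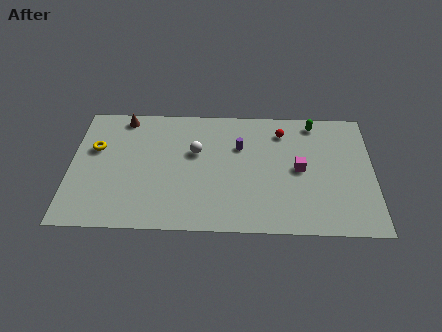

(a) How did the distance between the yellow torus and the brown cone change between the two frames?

+0.4

The distance was about 2.7 in the first image and 3.1 in the second, so they moved 0.4 units further apart.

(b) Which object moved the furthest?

the red sphere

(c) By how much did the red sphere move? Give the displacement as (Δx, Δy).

(-3.1, 0.2)

The red sphere started near (15.5, 7.8) and ended near (12.4, 8.0).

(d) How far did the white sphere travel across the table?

1.2

The white sphere moved from about (7.6, 7.4) to (7.3, 6.2), a distance of √(0.3² + 1.2²) ≈ 1.2.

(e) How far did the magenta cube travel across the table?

1.3

From (14.0, 3.9) to (13.4, 5.0), the magenta cube covered √(0.6² + 1.1²) ≈ 1.3 units.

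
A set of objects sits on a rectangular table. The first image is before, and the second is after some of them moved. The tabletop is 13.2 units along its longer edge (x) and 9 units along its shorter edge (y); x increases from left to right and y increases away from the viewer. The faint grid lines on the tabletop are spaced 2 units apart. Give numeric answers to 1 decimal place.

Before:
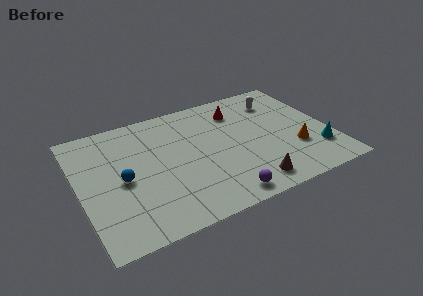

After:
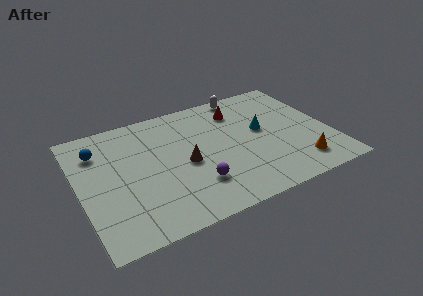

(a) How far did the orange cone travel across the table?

1.2

From (11.2, 2.9) to (11.2, 1.7), the orange cone covered √(0.0² + 1.2²) ≈ 1.2 units.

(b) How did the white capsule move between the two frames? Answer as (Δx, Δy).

(-1.7, 1.2)

The white capsule was at about (10.9, 7.0) and moved to about (9.2, 8.2).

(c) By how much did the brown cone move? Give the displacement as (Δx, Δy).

(-3.0, 2.8)

From the two frames, the brown cone sits at roughly (8.5, 1.3) before and (5.5, 4.1) after.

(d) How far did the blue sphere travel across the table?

2.8

The blue sphere was near (2.2, 4.2) before and (1.2, 6.8) after, so it travelled √(1.0² + 2.6²) ≈ 2.8 units.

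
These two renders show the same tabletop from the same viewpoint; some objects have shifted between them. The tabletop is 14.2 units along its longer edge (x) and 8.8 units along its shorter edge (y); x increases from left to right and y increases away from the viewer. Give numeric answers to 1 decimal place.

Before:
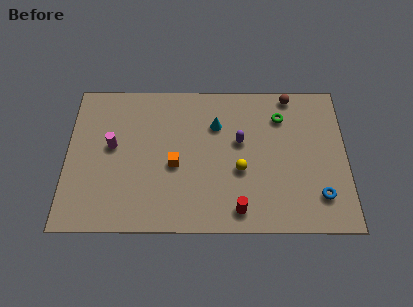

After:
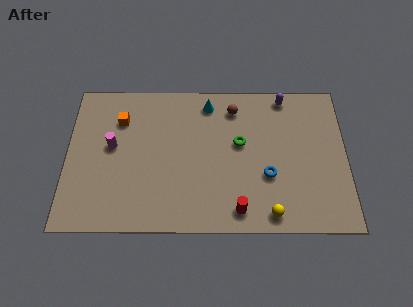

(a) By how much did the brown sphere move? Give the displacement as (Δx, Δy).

(-2.9, -0.8)

The brown sphere was at about (11.4, 8.0) and moved to about (8.5, 7.2).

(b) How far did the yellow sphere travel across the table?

2.9

From (8.8, 3.5) to (10.3, 1.0), the yellow sphere covered √(1.5² + 2.5²) ≈ 2.9 units.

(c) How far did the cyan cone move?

1.4

The cyan cone moved from about (7.6, 6.2) to (7.2, 7.5), a distance of √(0.4² + 1.3²) ≈ 1.4.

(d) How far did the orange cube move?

3.9

The orange cube moved from about (5.5, 3.8) to (2.7, 6.5), a distance of √(2.8² + 2.7²) ≈ 3.9.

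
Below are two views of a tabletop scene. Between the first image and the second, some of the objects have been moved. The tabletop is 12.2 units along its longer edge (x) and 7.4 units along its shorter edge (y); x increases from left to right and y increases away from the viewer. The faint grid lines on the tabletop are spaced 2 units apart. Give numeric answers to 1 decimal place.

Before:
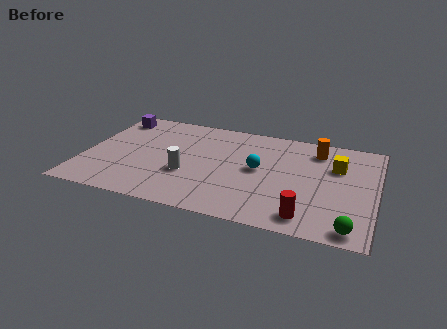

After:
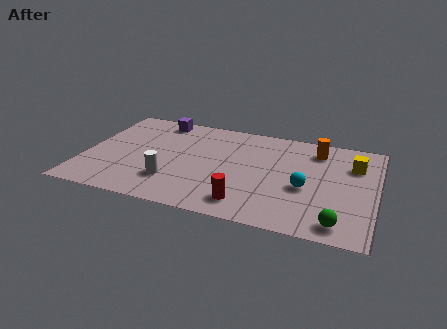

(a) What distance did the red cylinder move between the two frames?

2.5

From (9.5, 1.1) to (7.0, 1.3), the red cylinder covered √(2.5² + 0.2²) ≈ 2.5 units.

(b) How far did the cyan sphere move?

2.2

The cyan sphere was near (7.3, 3.9) before and (9.3, 3.1) after, so it travelled √(2.0² + 0.8²) ≈ 2.2 units.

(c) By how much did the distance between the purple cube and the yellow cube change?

-1.2

Before: roughly 9.7 units apart; after: 8.5. That's 1.2 units closer together.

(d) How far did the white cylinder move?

0.9

The white cylinder moved from about (4.4, 2.7) to (3.8, 2.0), a distance of √(0.6² + 0.7²) ≈ 0.9.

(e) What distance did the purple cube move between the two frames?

1.9

The purple cube was near (0.9, 6.2) before and (2.8, 6.5) after, so it travelled √(1.9² + 0.3²) ≈ 1.9 units.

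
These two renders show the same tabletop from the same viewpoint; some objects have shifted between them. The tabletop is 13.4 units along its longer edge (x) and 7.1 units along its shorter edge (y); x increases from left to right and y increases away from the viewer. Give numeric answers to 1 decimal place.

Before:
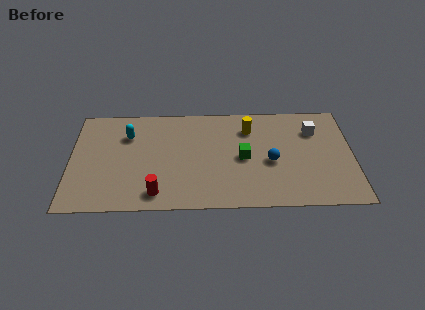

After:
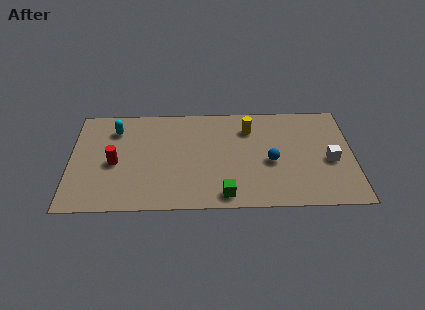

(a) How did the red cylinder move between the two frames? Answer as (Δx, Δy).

(-2.0, 2.1)

From the two frames, the red cylinder sits at roughly (4.1, 1.1) before and (2.1, 3.2) after.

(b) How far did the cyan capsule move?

0.7

The cyan capsule moved from about (2.7, 5.1) to (2.1, 5.5), a distance of √(0.6² + 0.4²) ≈ 0.7.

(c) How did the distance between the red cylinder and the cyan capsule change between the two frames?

-1.9

The distance was about 4.2 in the first image and 2.3 in the second, so they moved 1.9 units closer together.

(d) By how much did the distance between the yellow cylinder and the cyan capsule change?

+0.6

They were about 5.8 units apart before and 6.4 after — 0.6 units further apart.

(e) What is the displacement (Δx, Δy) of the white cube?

(0.7, -2.1)

The white cube started near (11.6, 5.2) and ended near (12.3, 3.1).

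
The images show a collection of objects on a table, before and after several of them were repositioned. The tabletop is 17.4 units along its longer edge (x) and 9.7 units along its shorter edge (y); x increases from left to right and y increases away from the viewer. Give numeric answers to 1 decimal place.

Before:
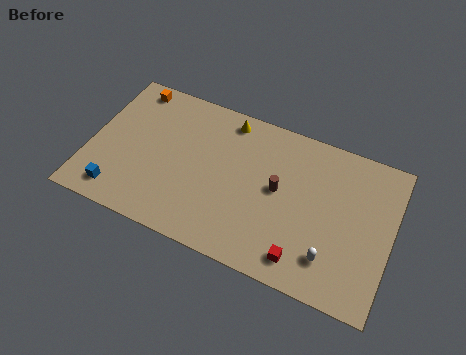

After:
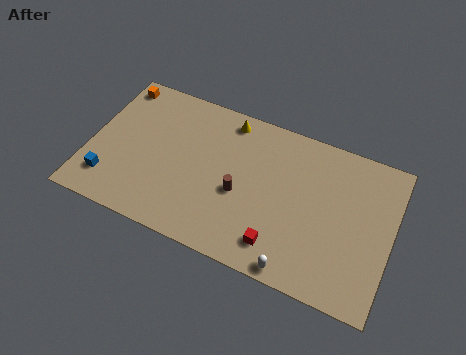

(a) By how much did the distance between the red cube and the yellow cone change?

-1.0

Before: roughly 8.7 units apart; after: 7.7. That's 1.0 units closer together.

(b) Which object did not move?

the yellow cone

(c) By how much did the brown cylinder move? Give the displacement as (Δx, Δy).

(-2.1, -1.1)

The brown cylinder started near (10.9, 5.2) and ended near (8.8, 4.1).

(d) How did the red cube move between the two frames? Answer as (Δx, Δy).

(-1.4, 0.3)

The red cube started near (12.7, 1.5) and ended near (11.3, 1.8).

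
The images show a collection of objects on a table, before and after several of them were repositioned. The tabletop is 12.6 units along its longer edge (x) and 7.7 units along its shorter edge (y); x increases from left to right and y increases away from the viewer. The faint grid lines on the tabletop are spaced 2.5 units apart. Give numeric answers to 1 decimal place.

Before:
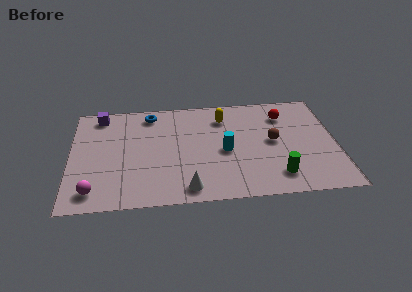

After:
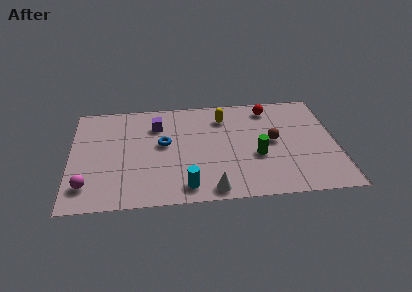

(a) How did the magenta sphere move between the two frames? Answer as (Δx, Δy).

(-0.3, 0.4)

The magenta sphere was at about (1.1, 1.2) and moved to about (0.8, 1.6).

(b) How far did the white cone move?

1.1

The white cone moved from about (5.5, 1.0) to (6.6, 0.8), a distance of √(1.1² + 0.2²) ≈ 1.1.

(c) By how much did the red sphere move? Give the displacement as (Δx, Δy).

(-0.7, 0.6)

The red sphere started near (10.2, 5.9) and ended near (9.5, 6.5).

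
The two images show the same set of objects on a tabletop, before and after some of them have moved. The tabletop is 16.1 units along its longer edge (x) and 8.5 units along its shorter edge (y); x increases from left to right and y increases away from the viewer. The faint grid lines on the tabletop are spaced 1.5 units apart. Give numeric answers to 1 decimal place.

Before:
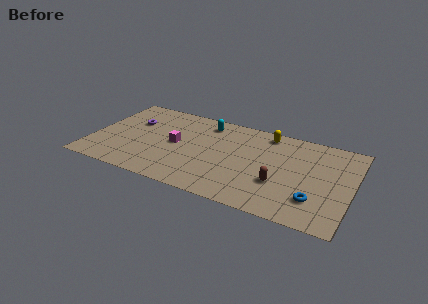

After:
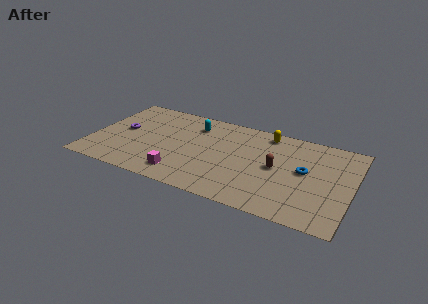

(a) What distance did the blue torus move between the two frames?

2.5

The blue torus moved from about (14.0, 2.2) to (13.2, 4.6), a distance of √(0.8² + 2.4²) ≈ 2.5.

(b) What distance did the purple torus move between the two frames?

1.2

The purple torus was near (2.3, 5.6) before and (1.8, 4.5) after, so it travelled √(0.5² + 1.1²) ≈ 1.2 units.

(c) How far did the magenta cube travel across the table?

2.9

From (5.2, 4.3) to (5.9, 1.5), the magenta cube covered √(0.7² + 2.8²) ≈ 2.9 units.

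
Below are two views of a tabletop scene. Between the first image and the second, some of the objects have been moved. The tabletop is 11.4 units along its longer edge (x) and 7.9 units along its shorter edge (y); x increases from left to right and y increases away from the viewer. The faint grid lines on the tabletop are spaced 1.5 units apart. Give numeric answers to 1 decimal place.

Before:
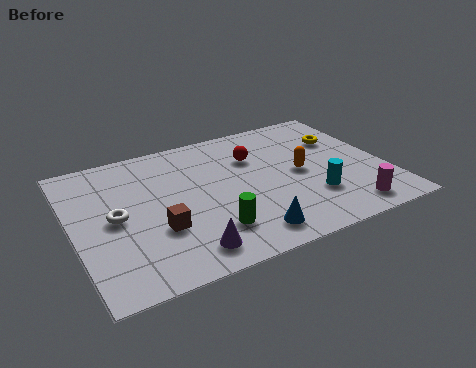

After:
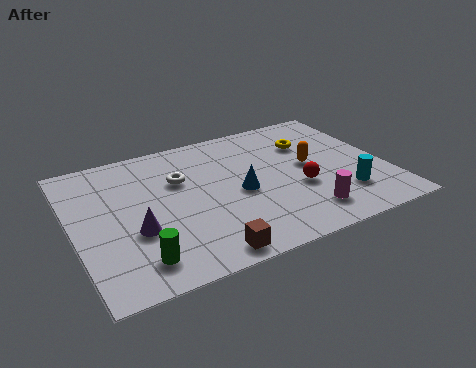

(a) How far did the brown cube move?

2.4

The brown cube moved from about (2.9, 2.7) to (4.3, 0.8), a distance of √(1.4² + 1.9²) ≈ 2.4.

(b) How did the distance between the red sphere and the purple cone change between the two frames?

+0.7

Before: roughly 5.3 units apart; after: 6.0. That's 0.7 units further apart.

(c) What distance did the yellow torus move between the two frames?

1.2

The yellow torus was near (10.1, 5.4) before and (8.9, 5.6) after, so it travelled √(1.2² + 0.2²) ≈ 1.2 units.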